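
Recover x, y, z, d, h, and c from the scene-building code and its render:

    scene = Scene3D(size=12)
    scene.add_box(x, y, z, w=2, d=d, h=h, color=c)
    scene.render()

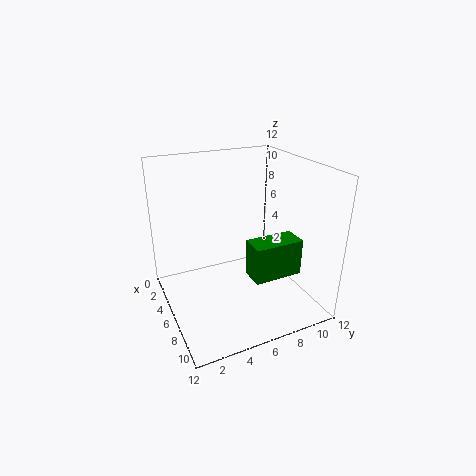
x = 7.5; y = 6; z = 3.5; d = 4; h = 3; c = 'green'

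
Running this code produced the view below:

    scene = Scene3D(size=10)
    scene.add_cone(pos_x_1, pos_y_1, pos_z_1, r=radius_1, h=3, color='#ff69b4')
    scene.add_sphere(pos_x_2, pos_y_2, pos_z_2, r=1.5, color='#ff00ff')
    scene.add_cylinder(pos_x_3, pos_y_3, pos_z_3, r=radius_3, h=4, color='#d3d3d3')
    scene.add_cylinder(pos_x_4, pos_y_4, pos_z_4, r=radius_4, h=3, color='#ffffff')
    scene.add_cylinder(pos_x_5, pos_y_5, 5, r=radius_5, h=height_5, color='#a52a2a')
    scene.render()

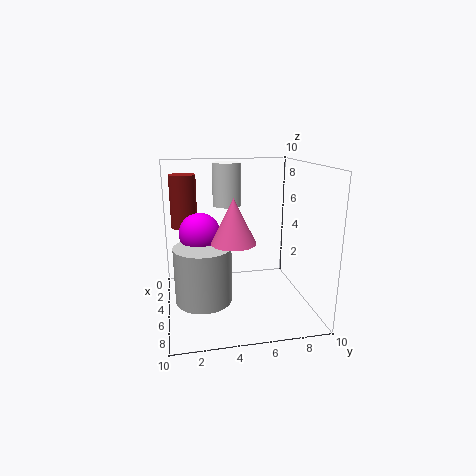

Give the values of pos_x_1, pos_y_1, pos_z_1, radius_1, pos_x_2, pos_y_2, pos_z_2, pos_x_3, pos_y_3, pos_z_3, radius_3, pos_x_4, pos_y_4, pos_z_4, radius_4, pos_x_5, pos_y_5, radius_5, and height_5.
pos_x_1 = 6; pos_y_1 = 4.5; pos_z_1 = 5; radius_1 = 1.5; pos_x_2 = 3.5; pos_y_2 = 2.5; pos_z_2 = 5; pos_x_3 = 5; pos_y_3 = 2.5; pos_z_3 = 0.5; radius_3 = 2; pos_x_4 = 3.5; pos_y_4 = 4.5; pos_z_4 = 7; radius_4 = 1; pos_x_5 = 1.5; pos_y_5 = 1.5; radius_5 = 1; height_5 = 4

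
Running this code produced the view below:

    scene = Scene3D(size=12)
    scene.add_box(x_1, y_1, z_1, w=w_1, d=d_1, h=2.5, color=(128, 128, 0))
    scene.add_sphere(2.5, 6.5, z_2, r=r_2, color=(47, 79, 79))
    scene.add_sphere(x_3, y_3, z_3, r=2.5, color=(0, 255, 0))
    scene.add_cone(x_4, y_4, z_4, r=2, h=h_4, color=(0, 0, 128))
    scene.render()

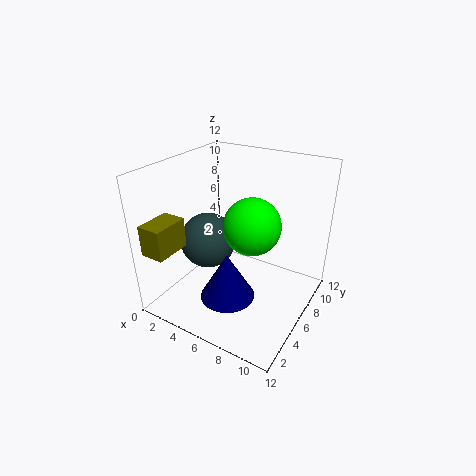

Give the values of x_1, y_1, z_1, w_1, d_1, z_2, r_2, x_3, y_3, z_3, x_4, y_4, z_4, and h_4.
x_1 = 0.5, y_1 = 0.5, z_1 = 5.5, w_1 = 2, d_1 = 3, z_2 = 4.5, r_2 = 2.5, x_3 = 6.5, y_3 = 7.5, z_3 = 6.5, x_4 = 7.5, y_4 = 2, z_4 = 3.5, h_4 = 3.5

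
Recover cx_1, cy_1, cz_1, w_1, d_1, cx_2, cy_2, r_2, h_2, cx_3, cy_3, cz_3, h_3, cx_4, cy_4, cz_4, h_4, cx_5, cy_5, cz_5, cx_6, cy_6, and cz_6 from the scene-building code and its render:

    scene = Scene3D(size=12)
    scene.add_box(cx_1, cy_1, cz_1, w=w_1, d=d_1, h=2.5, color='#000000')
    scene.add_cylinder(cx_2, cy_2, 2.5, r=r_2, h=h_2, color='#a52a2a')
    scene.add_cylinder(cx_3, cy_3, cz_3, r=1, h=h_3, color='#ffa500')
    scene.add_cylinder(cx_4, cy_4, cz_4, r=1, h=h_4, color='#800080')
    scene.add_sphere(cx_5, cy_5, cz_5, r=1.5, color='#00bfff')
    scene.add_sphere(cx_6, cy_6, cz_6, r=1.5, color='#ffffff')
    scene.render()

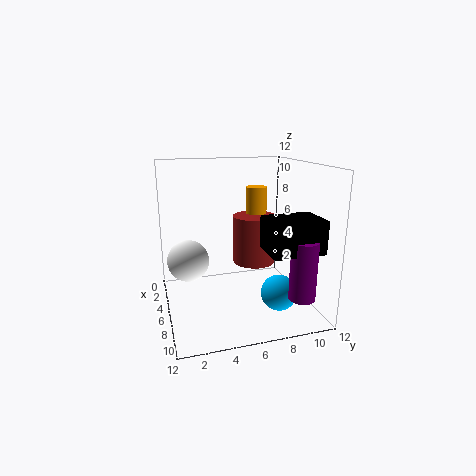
cx_1 = 8.5; cy_1 = 7; cz_1 = 6; w_1 = 3; d_1 = 4; cx_2 = 3; cy_2 = 8.5; r_2 = 2; h_2 = 4.5; cx_3 = 2; cy_3 = 9; cz_3 = 7; h_3 = 2.5; cx_4 = 11; cy_4 = 9.5; cz_4 = 2.5; h_4 = 4.5; cx_5 = 8; cy_5 = 9; cz_5 = 1.5; cx_6 = 8.5; cy_6 = 1.5; cz_6 = 5.5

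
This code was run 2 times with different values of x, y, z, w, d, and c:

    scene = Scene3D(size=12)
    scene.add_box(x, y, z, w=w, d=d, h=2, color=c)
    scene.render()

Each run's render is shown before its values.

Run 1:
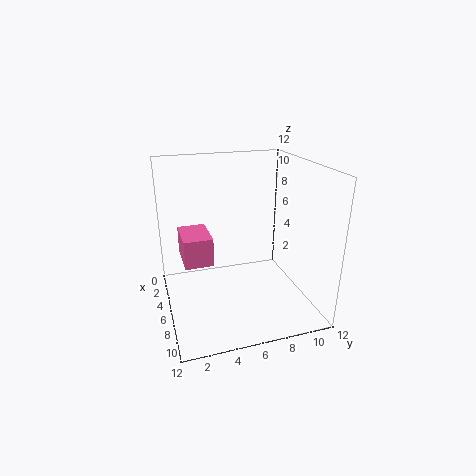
x = 7
y = 1
z = 6
w = 3
d = 2
c = 'hotpink'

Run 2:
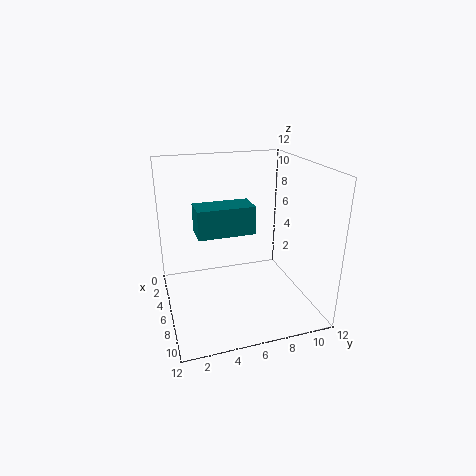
x = 8
y = 2
z = 8
w = 2
d = 4
c = 'teal'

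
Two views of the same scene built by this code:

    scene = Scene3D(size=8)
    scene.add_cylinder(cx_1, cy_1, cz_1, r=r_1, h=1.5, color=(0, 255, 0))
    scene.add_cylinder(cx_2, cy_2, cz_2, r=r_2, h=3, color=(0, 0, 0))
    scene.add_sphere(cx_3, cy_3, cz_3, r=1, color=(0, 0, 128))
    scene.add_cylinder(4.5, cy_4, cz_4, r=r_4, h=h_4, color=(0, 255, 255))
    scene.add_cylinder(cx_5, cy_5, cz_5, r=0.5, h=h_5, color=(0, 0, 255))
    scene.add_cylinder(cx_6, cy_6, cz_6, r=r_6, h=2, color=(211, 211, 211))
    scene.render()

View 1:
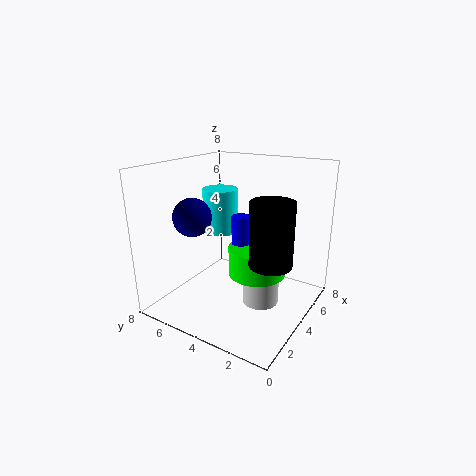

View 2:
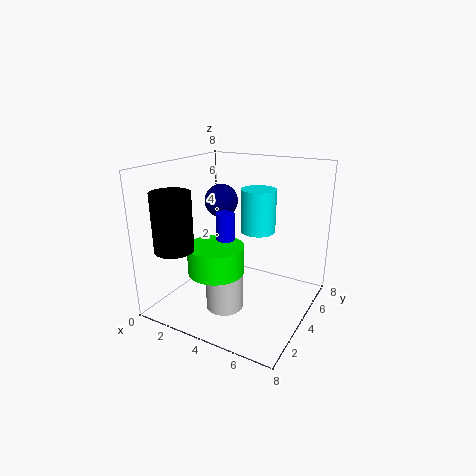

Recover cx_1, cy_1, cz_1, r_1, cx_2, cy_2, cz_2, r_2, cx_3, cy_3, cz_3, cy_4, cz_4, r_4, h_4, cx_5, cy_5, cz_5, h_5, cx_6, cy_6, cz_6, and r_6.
cx_1 = 3.5, cy_1 = 2.5, cz_1 = 2.5, r_1 = 1.5, cx_2 = 2, cy_2 = 1, cz_2 = 4, r_2 = 1, cx_3 = 2, cy_3 = 5.5, cz_3 = 5.5, cy_4 = 5.5, cz_4 = 4, r_4 = 1, h_4 = 2.5, cx_5 = 3.5, cy_5 = 3.5, cz_5 = 3, h_5 = 2.5, cx_6 = 4, cy_6 = 2.5, cz_6 = 0.5, r_6 = 1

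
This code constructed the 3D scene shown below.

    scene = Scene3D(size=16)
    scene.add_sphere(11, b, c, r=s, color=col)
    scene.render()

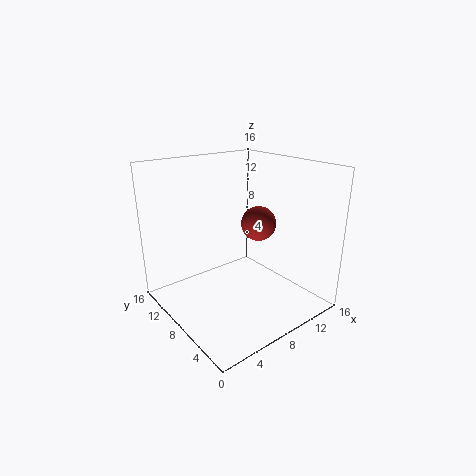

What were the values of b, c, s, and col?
b = 8, c = 9, s = 2, col = 'brown'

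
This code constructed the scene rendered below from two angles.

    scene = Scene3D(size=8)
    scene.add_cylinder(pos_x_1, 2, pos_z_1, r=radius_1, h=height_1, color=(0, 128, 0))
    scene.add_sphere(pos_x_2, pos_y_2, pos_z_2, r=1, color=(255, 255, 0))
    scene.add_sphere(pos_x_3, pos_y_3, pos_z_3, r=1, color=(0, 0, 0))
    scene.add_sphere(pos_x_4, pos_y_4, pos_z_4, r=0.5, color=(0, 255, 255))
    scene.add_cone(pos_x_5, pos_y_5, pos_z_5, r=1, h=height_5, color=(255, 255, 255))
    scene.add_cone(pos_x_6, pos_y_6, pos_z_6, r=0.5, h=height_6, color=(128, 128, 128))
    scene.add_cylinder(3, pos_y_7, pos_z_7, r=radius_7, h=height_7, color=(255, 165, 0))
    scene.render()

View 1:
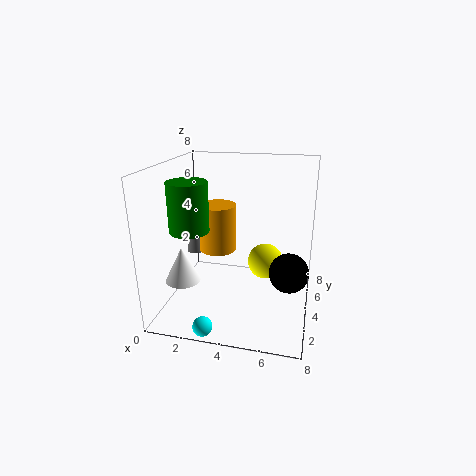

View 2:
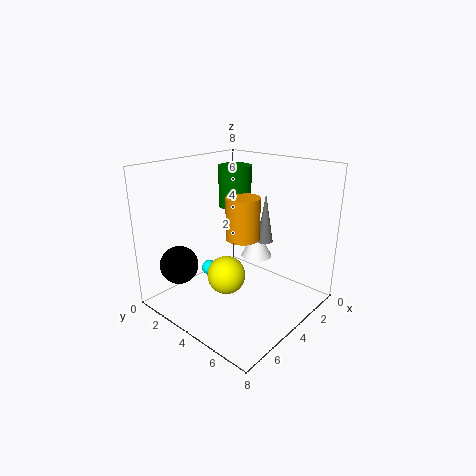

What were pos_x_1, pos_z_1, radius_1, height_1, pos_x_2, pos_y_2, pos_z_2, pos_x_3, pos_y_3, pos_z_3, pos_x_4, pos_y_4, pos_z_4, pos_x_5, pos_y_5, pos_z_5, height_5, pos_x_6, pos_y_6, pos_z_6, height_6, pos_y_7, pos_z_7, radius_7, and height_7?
pos_x_1 = 2, pos_z_1 = 5, radius_1 = 1, height_1 = 2.5, pos_x_2 = 5.5, pos_y_2 = 4.5, pos_z_2 = 2.5, pos_x_3 = 7, pos_y_3 = 2.5, pos_z_3 = 3, pos_x_4 = 3, pos_y_4 = 0.5, pos_z_4 = 0.5, pos_x_5 = 1, pos_y_5 = 3, pos_z_5 = 1.5, height_5 = 2, pos_x_6 = 1.5, pos_y_6 = 4, pos_z_6 = 3, height_6 = 3, pos_y_7 = 3.5, pos_z_7 = 3.5, radius_7 = 1, height_7 = 2.5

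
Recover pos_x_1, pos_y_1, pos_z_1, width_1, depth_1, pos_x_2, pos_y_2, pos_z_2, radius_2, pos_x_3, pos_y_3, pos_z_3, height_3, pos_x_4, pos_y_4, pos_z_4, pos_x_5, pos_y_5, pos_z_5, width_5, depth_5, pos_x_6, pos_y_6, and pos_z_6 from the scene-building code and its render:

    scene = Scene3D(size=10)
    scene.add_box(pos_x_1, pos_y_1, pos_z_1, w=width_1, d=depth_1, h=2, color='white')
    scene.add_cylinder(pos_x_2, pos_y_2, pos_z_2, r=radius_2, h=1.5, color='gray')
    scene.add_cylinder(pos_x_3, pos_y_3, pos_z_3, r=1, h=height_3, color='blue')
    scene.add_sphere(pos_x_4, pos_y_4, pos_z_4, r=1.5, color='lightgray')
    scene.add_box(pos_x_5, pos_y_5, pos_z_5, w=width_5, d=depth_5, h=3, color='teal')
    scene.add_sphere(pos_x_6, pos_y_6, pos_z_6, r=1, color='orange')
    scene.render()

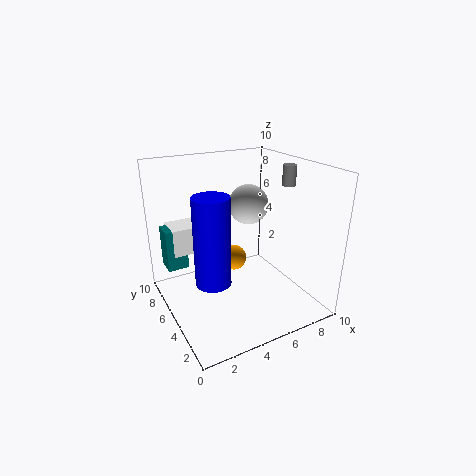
pos_x_1 = 1, pos_y_1 = 7, pos_z_1 = 3.5, width_1 = 2.5, depth_1 = 2, pos_x_2 = 9.5, pos_y_2 = 5.5, pos_z_2 = 8, radius_2 = 0.5, pos_x_3 = 1.5, pos_y_3 = 1.5, pos_z_3 = 4.5, height_3 = 5, pos_x_4 = 7, pos_y_4 = 7, pos_z_4 = 6.5, pos_x_5 = 0.5, pos_y_5 = 7, pos_z_5 = 2.5, width_5 = 1.5, depth_5 = 1.5, pos_x_6 = 6, pos_y_6 = 7.5, pos_z_6 = 2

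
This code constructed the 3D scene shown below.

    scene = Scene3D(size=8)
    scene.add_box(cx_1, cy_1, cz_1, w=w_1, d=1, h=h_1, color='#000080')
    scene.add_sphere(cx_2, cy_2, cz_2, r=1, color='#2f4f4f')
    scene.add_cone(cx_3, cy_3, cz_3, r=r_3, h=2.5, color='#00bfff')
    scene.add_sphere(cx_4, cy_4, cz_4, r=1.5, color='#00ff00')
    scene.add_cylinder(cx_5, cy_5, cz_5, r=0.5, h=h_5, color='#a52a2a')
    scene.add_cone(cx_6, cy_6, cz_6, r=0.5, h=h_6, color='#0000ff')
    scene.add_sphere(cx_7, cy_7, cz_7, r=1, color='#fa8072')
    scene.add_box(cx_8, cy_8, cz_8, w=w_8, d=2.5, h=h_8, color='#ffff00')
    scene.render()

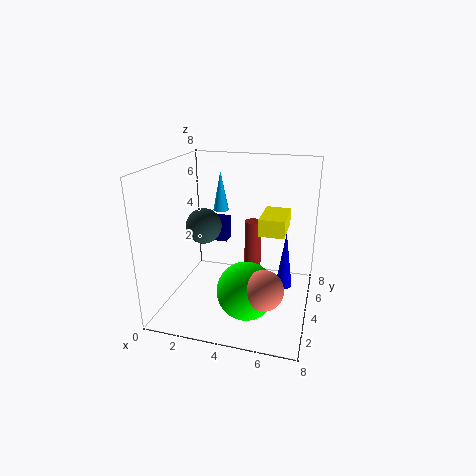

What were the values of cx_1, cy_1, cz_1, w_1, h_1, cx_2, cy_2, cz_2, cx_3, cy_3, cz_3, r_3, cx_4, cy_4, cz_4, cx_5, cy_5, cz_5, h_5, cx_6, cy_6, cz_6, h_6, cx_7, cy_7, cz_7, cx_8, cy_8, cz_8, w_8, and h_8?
cx_1 = 1
cy_1 = 6.5
cz_1 = 2.5
w_1 = 1.5
h_1 = 1.5
cx_2 = 2
cy_2 = 4
cz_2 = 4.5
cx_3 = 2
cy_3 = 7
cz_3 = 4.5
r_3 = 0.5
cx_4 = 5
cy_4 = 2
cz_4 = 2
cx_5 = 4.5
cy_5 = 5.5
cz_5 = 0.5
h_5 = 4
cx_6 = 6.5
cy_6 = 5.5
cz_6 = 0.5
h_6 = 3.5
cx_7 = 6
cy_7 = 1.5
cz_7 = 2.5
cx_8 = 5
cy_8 = 4.5
cz_8 = 4
w_8 = 1.5
h_8 = 1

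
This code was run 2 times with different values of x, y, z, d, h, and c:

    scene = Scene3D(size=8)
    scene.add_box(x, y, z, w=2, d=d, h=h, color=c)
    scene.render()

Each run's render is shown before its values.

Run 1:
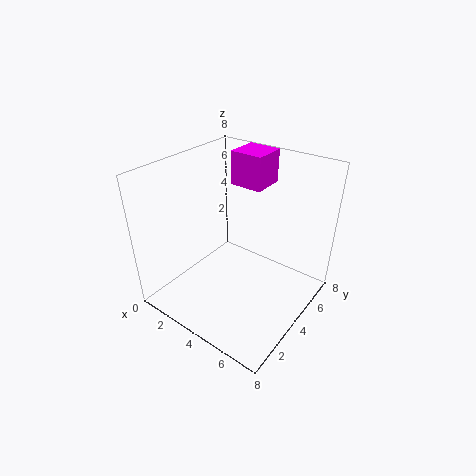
x = 2, y = 6, z = 6, d = 2, h = 2, c = 'magenta'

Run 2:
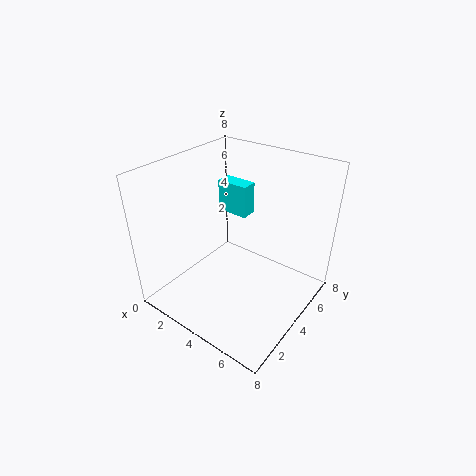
x = 1, y = 6, z = 4, d = 1, h = 2, c = 'cyan'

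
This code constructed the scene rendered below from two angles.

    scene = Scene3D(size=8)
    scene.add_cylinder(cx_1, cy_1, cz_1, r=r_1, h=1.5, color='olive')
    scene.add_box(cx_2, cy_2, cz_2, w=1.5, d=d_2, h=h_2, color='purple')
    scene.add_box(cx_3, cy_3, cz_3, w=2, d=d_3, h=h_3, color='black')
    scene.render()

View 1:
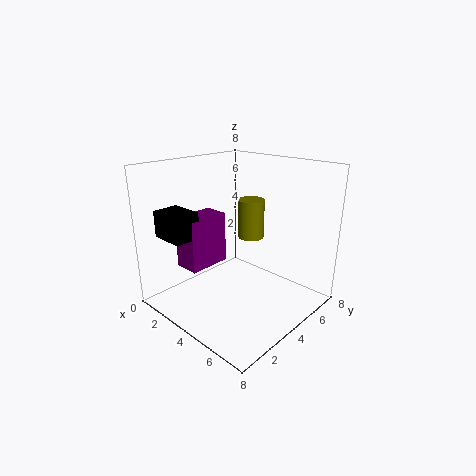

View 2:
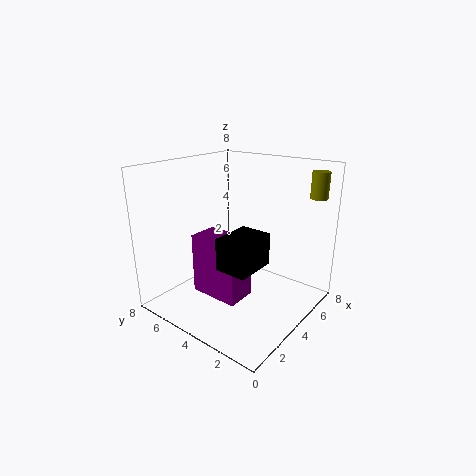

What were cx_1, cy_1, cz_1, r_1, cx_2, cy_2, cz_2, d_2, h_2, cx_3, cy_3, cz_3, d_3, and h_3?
cx_1 = 7.5
cy_1 = 1
cz_1 = 6
r_1 = 0.5
cx_2 = 1
cy_2 = 2
cz_2 = 2
d_2 = 2.5
h_2 = 3
cx_3 = 0.5
cy_3 = 1
cz_3 = 4
d_3 = 1.5
h_3 = 1.5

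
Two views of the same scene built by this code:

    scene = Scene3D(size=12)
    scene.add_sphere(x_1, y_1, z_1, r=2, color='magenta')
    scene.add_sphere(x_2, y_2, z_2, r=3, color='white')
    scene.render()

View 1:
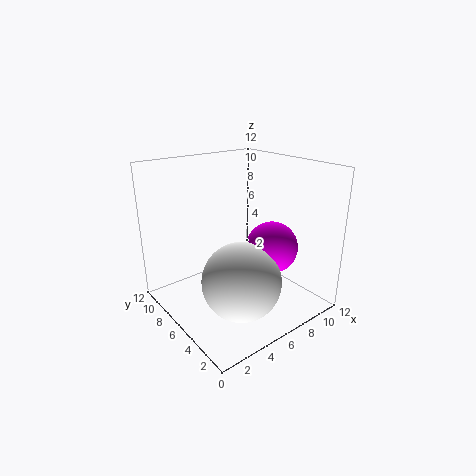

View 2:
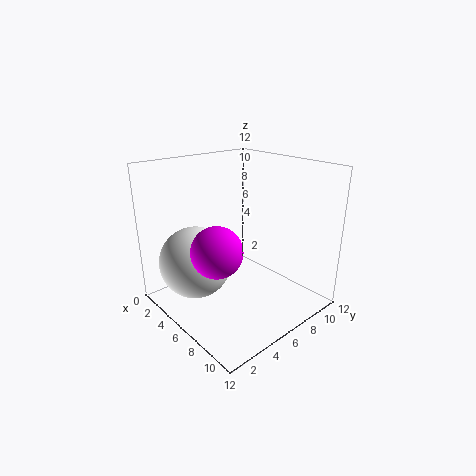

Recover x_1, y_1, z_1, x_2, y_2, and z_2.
x_1 = 7, y_1 = 3, z_1 = 6, x_2 = 4, y_2 = 3, z_2 = 4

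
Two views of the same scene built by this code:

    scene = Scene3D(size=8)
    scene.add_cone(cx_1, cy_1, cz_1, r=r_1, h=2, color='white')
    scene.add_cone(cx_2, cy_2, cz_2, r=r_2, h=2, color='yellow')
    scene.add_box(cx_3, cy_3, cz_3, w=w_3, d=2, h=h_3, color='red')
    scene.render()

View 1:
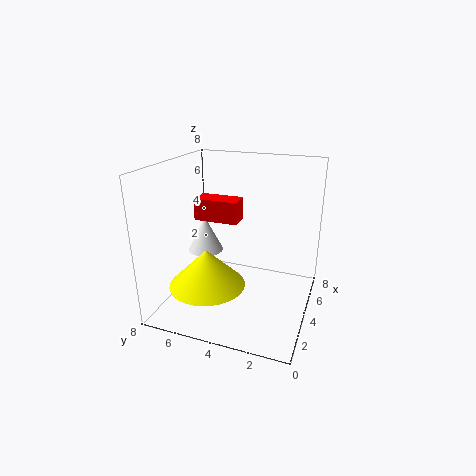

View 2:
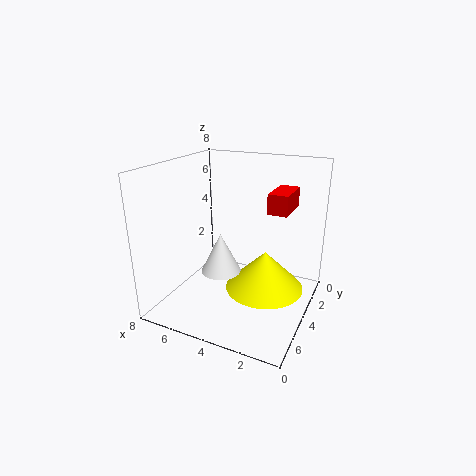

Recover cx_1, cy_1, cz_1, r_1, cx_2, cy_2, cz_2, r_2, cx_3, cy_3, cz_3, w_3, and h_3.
cx_1 = 4, cy_1 = 6, cz_1 = 3, r_1 = 1, cx_2 = 2, cy_2 = 5, cz_2 = 2, r_2 = 2, cx_3 = 1, cy_3 = 3, cz_3 = 6, w_3 = 1, h_3 = 1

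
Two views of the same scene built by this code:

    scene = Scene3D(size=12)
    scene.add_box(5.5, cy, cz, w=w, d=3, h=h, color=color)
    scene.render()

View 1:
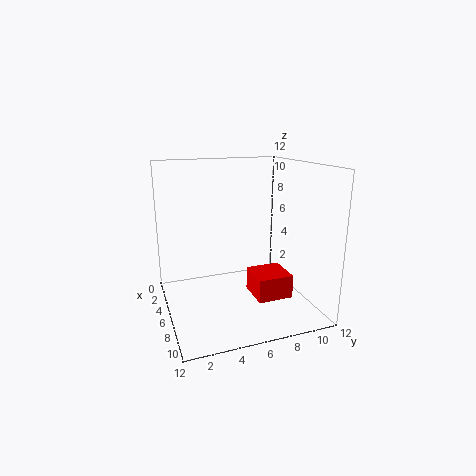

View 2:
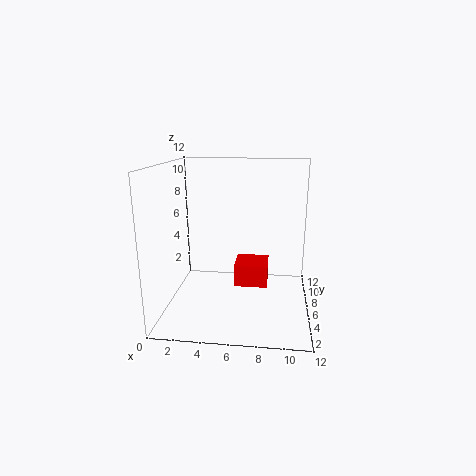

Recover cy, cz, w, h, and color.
cy = 7
cz = 1
w = 3
h = 2
color = 'red'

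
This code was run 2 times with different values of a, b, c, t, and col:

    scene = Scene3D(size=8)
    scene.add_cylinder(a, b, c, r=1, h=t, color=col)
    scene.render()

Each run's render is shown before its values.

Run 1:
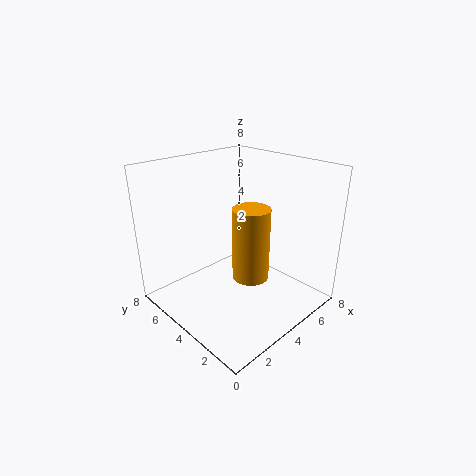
a = 4, b = 3, c = 2, t = 4, col = 'orange'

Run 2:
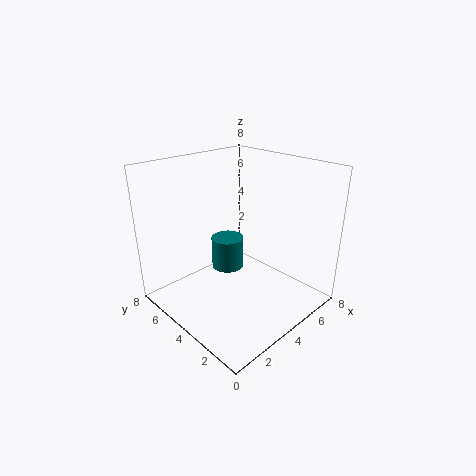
a = 5, b = 6, c = 1, t = 2, col = 'teal'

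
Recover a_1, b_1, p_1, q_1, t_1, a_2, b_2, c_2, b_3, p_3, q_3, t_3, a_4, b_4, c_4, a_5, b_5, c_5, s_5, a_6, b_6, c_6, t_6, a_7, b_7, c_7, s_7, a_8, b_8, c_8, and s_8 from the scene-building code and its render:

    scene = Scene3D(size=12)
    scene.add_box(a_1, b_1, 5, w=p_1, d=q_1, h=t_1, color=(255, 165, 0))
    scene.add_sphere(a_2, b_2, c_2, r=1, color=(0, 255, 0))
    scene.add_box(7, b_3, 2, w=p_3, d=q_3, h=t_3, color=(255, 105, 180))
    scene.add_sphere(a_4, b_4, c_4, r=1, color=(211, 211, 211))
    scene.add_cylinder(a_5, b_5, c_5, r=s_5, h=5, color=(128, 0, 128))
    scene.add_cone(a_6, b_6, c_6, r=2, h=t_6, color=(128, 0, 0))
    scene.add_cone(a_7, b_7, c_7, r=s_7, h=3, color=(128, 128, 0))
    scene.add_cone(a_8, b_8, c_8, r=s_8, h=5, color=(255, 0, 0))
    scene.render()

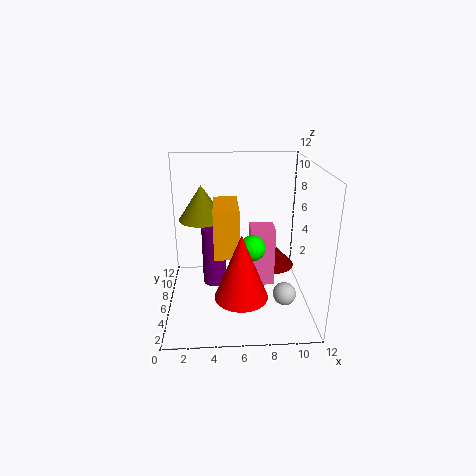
a_1 = 4, b_1 = 4, p_1 = 2, q_1 = 4, t_1 = 4, a_2 = 7, b_2 = 4, c_2 = 6, b_3 = 5, p_3 = 2, q_3 = 2, t_3 = 5, a_4 = 10, b_4 = 5, c_4 = 1, a_5 = 4, b_5 = 6, c_5 = 2, s_5 = 1, a_6 = 9, b_6 = 7, c_6 = 3, t_6 = 2, a_7 = 3, b_7 = 8, c_7 = 7, s_7 = 2, a_8 = 6, b_8 = 2, c_8 = 3, s_8 = 2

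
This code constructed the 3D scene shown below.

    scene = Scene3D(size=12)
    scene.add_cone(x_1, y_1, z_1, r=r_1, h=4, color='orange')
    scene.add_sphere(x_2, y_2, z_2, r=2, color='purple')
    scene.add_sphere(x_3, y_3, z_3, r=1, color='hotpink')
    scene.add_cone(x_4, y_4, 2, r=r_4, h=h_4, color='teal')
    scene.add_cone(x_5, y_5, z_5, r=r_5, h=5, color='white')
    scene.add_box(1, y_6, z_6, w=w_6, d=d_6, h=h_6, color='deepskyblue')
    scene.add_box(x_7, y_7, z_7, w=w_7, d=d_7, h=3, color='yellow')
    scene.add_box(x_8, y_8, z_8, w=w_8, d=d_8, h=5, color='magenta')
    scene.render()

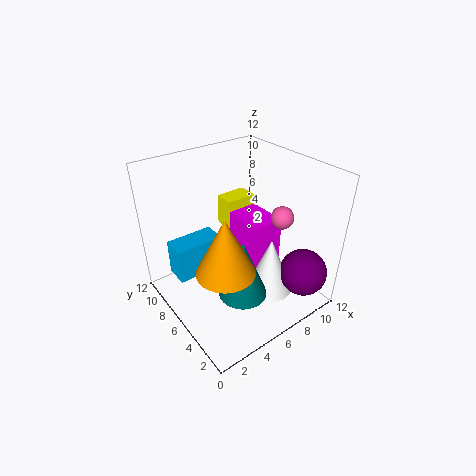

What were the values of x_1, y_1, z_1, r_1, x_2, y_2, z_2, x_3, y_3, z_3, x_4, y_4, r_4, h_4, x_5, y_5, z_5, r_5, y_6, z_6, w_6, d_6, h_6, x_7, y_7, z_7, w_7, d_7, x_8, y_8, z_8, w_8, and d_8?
x_1 = 2, y_1 = 2, z_1 = 7, r_1 = 2, x_2 = 10, y_2 = 2, z_2 = 3, x_3 = 10, y_3 = 5, z_3 = 7, x_4 = 5, y_4 = 4, r_4 = 2, h_4 = 5, x_5 = 8, y_5 = 4, z_5 = 1, r_5 = 2, y_6 = 7, z_6 = 3, w_6 = 4, d_6 = 2, h_6 = 3, x_7 = 8, y_7 = 10, z_7 = 4, w_7 = 3, d_7 = 2, x_8 = 8, y_8 = 6, z_8 = 1, w_8 = 3, d_8 = 4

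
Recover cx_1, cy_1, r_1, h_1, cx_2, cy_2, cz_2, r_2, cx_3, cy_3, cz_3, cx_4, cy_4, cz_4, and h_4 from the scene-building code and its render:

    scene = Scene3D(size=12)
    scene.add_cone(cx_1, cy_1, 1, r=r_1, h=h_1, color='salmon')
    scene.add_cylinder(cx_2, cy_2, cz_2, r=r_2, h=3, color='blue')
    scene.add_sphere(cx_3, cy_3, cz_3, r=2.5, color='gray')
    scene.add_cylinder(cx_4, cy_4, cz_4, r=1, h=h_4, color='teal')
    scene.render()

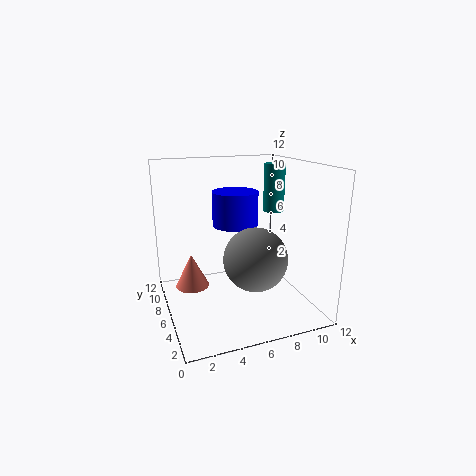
cx_1 = 2.5
cy_1 = 8.5
r_1 = 1.5
h_1 = 3
cx_2 = 6.5
cy_2 = 8
cz_2 = 6.5
r_2 = 2
cx_3 = 6.5
cy_3 = 3.5
cz_3 = 5
cx_4 = 11
cy_4 = 9.5
cz_4 = 7
h_4 = 4.5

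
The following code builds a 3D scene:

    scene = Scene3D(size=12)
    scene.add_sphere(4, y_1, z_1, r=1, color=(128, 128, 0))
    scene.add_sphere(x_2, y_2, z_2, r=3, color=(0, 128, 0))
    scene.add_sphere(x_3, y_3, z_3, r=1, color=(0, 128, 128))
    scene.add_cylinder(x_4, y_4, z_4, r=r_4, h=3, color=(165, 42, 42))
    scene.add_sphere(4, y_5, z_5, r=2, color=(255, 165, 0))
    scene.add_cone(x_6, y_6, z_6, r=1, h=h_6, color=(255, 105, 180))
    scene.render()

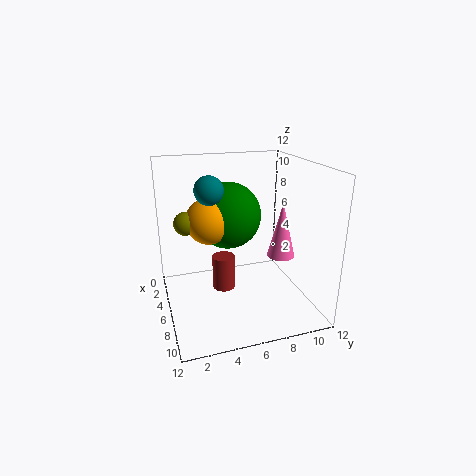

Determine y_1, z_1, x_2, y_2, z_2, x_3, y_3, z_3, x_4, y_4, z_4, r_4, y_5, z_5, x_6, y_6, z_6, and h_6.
y_1 = 2; z_1 = 7; x_2 = 3; y_2 = 6; z_2 = 7; x_3 = 9; y_3 = 3; z_3 = 11; x_4 = 5; y_4 = 5; z_4 = 1; r_4 = 1; y_5 = 4; z_5 = 7; x_6 = 10; y_6 = 8; z_6 = 6; h_6 = 4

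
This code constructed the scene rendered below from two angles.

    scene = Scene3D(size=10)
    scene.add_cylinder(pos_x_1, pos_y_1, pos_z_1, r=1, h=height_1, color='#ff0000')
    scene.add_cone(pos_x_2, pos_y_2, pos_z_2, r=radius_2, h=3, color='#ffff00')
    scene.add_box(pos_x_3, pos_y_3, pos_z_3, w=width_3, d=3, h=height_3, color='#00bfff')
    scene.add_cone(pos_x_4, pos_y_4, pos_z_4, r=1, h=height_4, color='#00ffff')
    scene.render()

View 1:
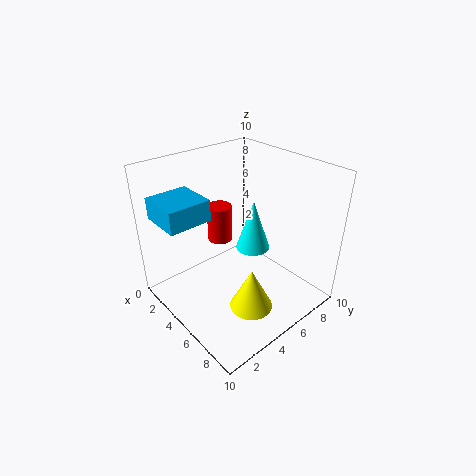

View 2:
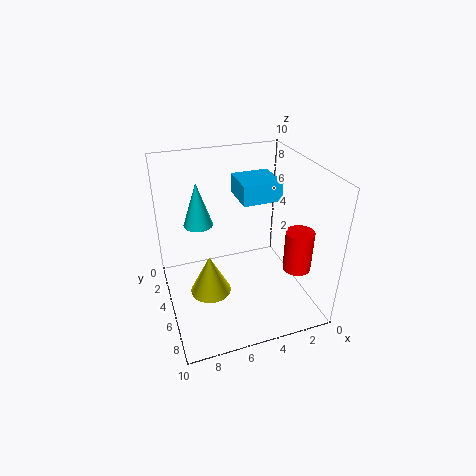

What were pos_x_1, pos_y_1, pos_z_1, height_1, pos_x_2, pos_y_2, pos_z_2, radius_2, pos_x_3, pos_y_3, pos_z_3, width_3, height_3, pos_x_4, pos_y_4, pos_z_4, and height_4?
pos_x_1 = 1
pos_y_1 = 6.5
pos_z_1 = 2.5
height_1 = 3
pos_x_2 = 7
pos_y_2 = 4.5
pos_z_2 = 0.5
radius_2 = 1.5
pos_x_3 = 1
pos_y_3 = 0.5
pos_z_3 = 6.5
width_3 = 3
height_3 = 1.5
pos_x_4 = 7.5
pos_y_4 = 4
pos_z_4 = 6
height_4 = 3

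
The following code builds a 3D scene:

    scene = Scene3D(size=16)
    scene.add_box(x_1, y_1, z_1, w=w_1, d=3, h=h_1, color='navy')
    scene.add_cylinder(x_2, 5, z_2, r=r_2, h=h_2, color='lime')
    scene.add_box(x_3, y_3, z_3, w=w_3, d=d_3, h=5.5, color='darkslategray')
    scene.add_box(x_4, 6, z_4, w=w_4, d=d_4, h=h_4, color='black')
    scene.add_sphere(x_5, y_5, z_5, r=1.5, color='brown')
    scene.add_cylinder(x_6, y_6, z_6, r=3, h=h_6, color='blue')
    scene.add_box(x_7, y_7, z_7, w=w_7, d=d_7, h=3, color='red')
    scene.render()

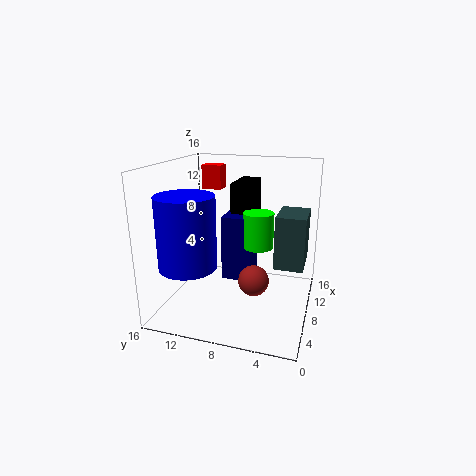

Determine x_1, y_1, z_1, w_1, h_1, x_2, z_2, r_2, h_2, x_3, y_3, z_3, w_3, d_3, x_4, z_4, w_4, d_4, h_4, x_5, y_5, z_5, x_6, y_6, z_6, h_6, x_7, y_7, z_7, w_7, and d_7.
x_1 = 4; y_1 = 5.5; z_1 = 5; w_1 = 3; h_1 = 6.5; x_2 = 5; z_2 = 8.5; r_2 = 1.5; h_2 = 3.5; x_3 = 5.5; y_3 = 0.5; z_3 = 6; w_3 = 4.5; d_3 = 3; x_4 = 5.5; z_4 = 8; w_4 = 4.5; d_4 = 2; h_4 = 6.5; x_5 = 3.5; y_5 = 5; z_5 = 5.5; x_6 = 3.5; y_6 = 12; z_6 = 6; h_6 = 7.5; x_7 = 13.5; y_7 = 12; z_7 = 12; w_7 = 2; d_7 = 2.5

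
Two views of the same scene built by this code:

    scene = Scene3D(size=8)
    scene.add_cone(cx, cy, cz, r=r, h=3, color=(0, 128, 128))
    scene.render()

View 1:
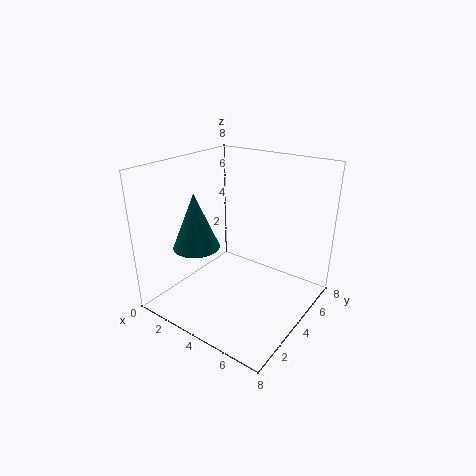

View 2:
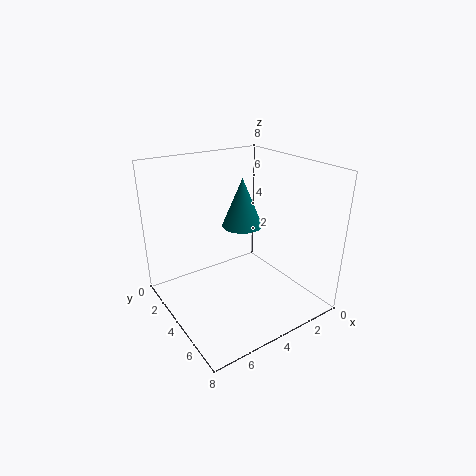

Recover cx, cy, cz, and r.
cx = 2.5
cy = 2.25
cz = 3.75
r = 1.25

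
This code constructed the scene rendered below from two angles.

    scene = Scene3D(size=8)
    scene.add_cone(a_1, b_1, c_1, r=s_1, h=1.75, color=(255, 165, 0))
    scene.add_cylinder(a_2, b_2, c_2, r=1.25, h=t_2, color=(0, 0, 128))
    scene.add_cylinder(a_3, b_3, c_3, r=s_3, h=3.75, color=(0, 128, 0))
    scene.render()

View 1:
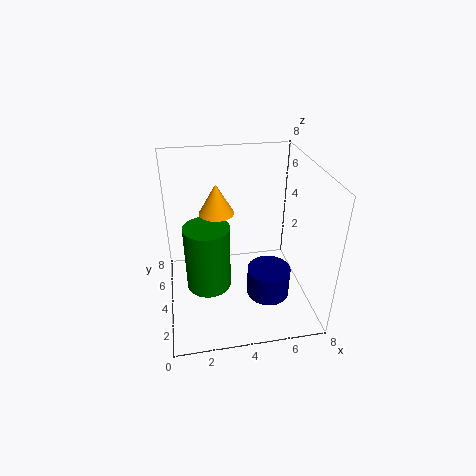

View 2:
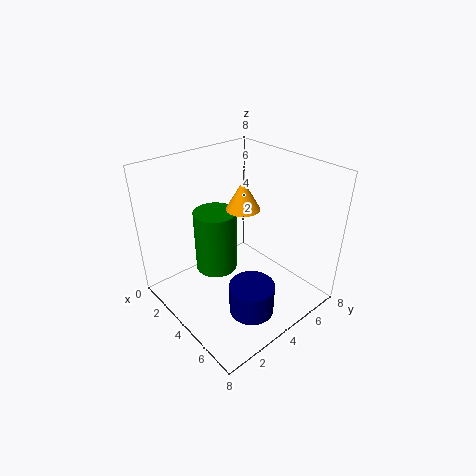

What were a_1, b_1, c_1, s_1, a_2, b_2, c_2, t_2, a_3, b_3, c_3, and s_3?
a_1 = 3
b_1 = 5.25
c_1 = 5
s_1 = 1
a_2 = 5.75
b_2 = 3.5
c_2 = 0.25
t_2 = 1.75
a_3 = 2.25
b_3 = 3.75
c_3 = 1.25
s_3 = 1.25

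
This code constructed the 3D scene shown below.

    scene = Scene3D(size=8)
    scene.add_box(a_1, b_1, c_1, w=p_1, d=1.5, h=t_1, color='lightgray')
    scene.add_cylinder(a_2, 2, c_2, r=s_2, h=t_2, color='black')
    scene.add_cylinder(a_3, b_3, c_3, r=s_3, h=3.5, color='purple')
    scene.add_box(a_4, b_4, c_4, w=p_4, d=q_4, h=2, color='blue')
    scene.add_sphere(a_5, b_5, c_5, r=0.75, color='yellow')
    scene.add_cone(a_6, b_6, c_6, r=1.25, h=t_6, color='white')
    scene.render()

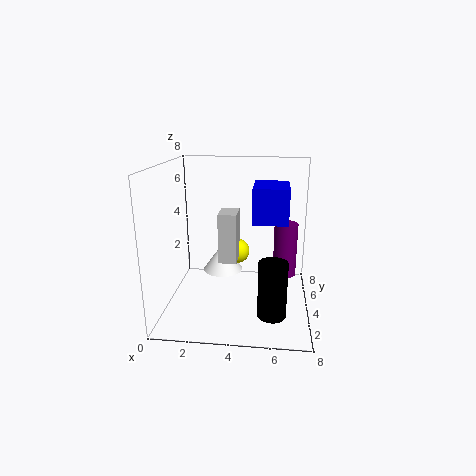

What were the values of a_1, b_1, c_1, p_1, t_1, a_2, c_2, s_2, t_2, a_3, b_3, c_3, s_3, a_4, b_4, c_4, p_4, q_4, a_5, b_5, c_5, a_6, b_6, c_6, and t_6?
a_1 = 3
b_1 = 3.25
c_1 = 2.75
p_1 = 1
t_1 = 2.75
a_2 = 6
c_2 = 0.5
s_2 = 0.75
t_2 = 3
a_3 = 6.75
b_3 = 7
c_3 = 0.5
s_3 = 0.75
a_4 = 4.75
b_4 = 4
c_4 = 4.75
p_4 = 2
q_4 = 2.75
a_5 = 3.75
b_5 = 5.75
c_5 = 2.5
a_6 = 2.75
b_6 = 6.25
c_6 = 1
t_6 = 1.75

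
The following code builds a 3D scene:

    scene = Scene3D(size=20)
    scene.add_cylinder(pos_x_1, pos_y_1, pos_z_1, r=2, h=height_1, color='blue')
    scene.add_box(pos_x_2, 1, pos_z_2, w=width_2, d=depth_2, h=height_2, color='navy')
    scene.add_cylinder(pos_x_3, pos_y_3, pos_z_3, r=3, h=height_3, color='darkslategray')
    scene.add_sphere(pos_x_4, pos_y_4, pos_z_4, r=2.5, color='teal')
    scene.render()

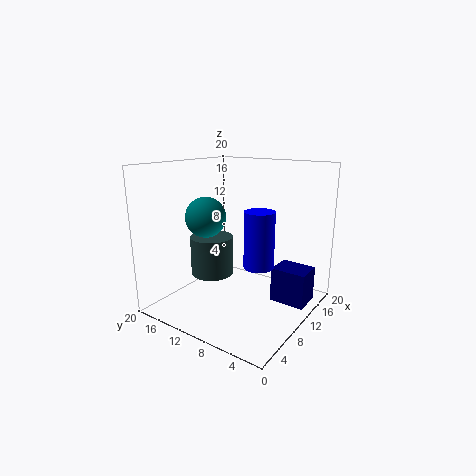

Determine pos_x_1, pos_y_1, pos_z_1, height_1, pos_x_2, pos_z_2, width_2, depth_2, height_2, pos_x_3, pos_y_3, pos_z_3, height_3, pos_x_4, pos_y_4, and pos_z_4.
pos_x_1 = 9
pos_y_1 = 6
pos_z_1 = 7
height_1 = 7.5
pos_x_2 = 12.5
pos_z_2 = 0.5
width_2 = 4
depth_2 = 5
height_2 = 5
pos_x_3 = 8.5
pos_y_3 = 13.5
pos_z_3 = 4.5
height_3 = 5.5
pos_x_4 = 4.5
pos_y_4 = 11
pos_z_4 = 14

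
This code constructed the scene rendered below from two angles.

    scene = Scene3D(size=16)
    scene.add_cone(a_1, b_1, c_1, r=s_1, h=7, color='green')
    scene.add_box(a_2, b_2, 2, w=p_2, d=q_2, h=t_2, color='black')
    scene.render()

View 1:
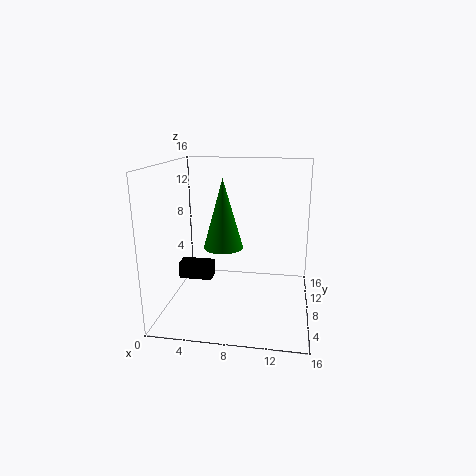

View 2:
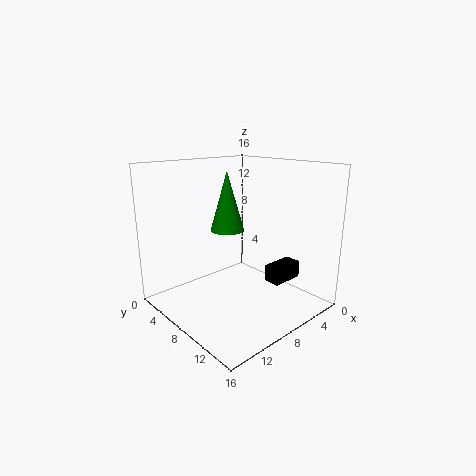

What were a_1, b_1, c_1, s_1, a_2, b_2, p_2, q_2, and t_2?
a_1 = 7; b_1 = 5; c_1 = 8; s_1 = 2; a_2 = 0.5; b_2 = 9; p_2 = 4; q_2 = 2; t_2 = 2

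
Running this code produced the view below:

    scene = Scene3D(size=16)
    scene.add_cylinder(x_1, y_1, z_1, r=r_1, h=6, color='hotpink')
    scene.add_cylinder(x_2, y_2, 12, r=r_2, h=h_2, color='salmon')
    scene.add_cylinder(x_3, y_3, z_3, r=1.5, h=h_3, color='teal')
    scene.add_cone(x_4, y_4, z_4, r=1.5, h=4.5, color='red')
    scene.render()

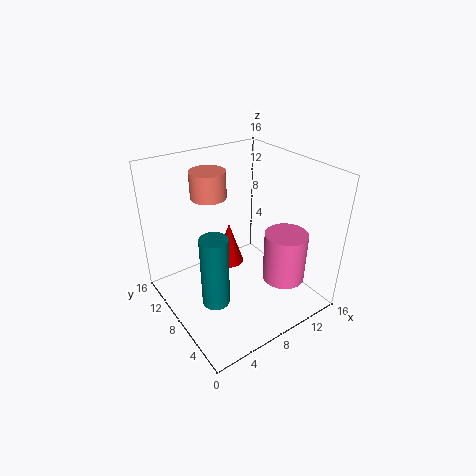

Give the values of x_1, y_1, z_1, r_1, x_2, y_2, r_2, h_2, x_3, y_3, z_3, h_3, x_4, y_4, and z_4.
x_1 = 13; y_1 = 5.5; z_1 = 2; r_1 = 2.5; x_2 = 6.5; y_2 = 11.5; r_2 = 2; h_2 = 3; x_3 = 4; y_3 = 6.5; z_3 = 2; h_3 = 8; x_4 = 6.5; y_4 = 7.5; z_4 = 6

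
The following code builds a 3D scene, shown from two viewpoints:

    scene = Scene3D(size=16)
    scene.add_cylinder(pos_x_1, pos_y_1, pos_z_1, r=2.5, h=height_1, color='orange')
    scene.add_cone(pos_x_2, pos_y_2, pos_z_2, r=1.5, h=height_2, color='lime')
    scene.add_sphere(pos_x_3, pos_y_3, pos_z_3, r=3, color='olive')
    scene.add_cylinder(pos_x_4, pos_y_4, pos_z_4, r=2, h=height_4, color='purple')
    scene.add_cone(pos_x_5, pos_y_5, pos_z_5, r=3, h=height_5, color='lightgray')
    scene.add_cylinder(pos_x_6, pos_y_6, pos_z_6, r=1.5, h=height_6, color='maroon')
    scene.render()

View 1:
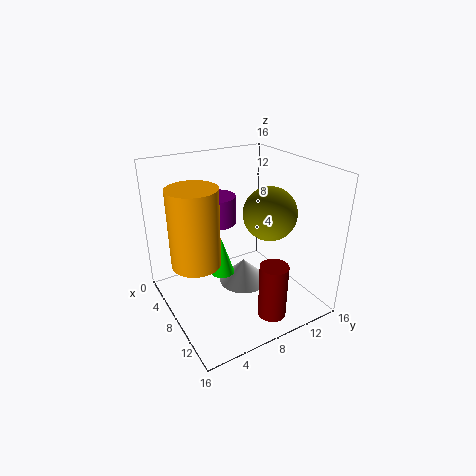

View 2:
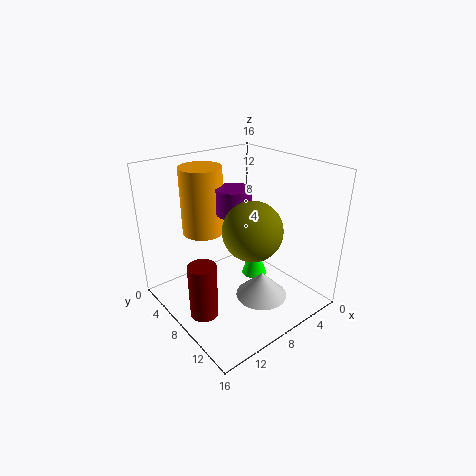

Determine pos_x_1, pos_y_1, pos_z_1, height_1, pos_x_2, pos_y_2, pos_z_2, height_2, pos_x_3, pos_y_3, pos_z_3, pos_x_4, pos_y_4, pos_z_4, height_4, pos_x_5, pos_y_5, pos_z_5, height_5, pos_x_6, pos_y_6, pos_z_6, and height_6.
pos_x_1 = 9
pos_y_1 = 2.5
pos_z_1 = 7
height_1 = 8
pos_x_2 = 5
pos_y_2 = 7.5
pos_z_2 = 2
height_2 = 4.5
pos_x_3 = 9
pos_y_3 = 11.5
pos_z_3 = 10.5
pos_x_4 = 7
pos_y_4 = 6
pos_z_4 = 10
height_4 = 3
pos_x_5 = 6
pos_y_5 = 10
pos_z_5 = 0.5
height_5 = 3
pos_x_6 = 13.5
pos_y_6 = 9
pos_z_6 = 1
height_6 = 6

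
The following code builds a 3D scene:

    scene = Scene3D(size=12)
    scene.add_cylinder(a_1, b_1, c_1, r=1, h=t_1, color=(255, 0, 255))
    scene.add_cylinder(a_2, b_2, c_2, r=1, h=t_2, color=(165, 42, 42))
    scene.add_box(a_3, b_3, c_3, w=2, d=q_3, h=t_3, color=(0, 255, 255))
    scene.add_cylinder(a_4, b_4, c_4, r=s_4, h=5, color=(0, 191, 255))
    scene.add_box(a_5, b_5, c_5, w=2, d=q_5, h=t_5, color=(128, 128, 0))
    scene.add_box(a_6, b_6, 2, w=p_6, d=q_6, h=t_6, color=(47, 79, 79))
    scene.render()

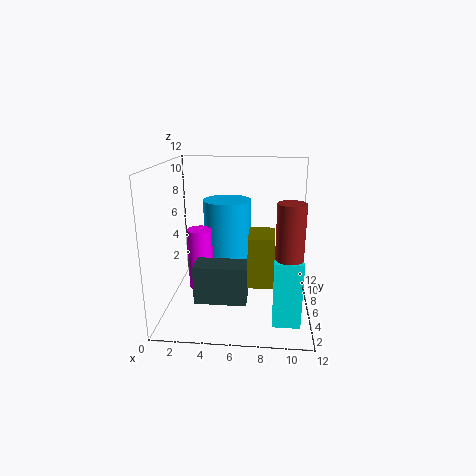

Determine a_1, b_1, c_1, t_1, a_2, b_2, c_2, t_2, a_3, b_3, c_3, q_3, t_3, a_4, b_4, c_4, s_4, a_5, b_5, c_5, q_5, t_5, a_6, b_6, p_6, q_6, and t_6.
a_1 = 3, b_1 = 5, c_1 = 2, t_1 = 5, a_2 = 10, b_2 = 2, c_2 = 4, t_2 = 6, a_3 = 9, b_3 = 1, c_3 = 1, q_3 = 2, t_3 = 5, a_4 = 5, b_4 = 7, c_4 = 4, s_4 = 2, a_5 = 7, b_5 = 3, c_5 = 3, q_5 = 3, t_5 = 4, a_6 = 3, b_6 = 2, p_6 = 4, q_6 = 2, t_6 = 3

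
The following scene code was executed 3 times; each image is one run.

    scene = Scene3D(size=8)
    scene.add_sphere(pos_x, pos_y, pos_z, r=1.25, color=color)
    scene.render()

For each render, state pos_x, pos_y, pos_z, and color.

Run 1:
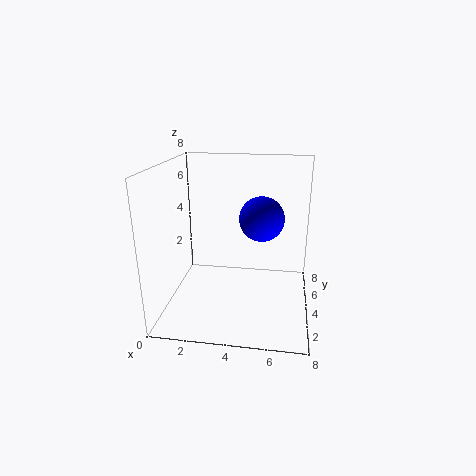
pos_x = 5.25, pos_y = 4.5, pos_z = 5, color = 'blue'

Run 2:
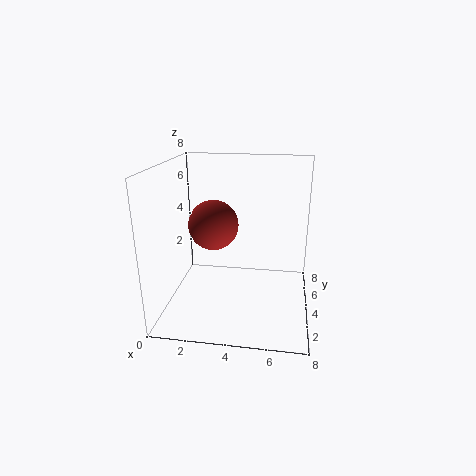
pos_x = 3, pos_y = 2.5, pos_z = 5.25, color = 'brown'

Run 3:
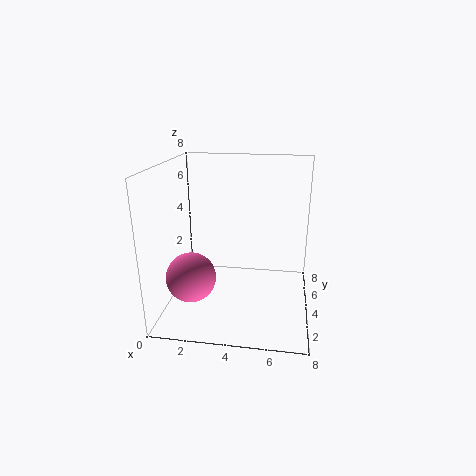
pos_x = 2, pos_y = 1.5, pos_z = 2.75, color = 'hotpink'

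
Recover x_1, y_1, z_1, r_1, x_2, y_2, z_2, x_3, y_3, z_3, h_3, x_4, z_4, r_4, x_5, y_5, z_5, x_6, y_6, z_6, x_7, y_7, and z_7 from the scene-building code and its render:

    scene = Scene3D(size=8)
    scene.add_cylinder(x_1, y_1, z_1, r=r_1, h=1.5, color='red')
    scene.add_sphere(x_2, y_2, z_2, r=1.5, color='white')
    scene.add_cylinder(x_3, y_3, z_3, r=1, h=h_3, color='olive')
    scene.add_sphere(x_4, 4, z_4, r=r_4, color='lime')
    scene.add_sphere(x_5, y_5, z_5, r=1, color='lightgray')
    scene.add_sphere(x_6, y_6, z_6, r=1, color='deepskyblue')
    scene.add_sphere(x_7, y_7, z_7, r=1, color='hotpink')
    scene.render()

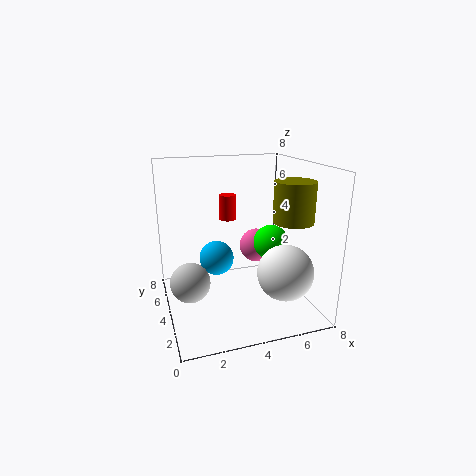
x_1 = 4, y_1 = 6, z_1 = 4.5, r_1 = 0.5, x_2 = 6, y_2 = 2, z_2 = 2.5, x_3 = 6, y_3 = 1.5, z_3 = 5.5, h_3 = 2, x_4 = 6, z_4 = 3.5, r_4 = 1, x_5 = 1, y_5 = 2.5, z_5 = 2.5, x_6 = 3, y_6 = 5, z_6 = 2.5, x_7 = 5.5, y_7 = 5, z_7 = 3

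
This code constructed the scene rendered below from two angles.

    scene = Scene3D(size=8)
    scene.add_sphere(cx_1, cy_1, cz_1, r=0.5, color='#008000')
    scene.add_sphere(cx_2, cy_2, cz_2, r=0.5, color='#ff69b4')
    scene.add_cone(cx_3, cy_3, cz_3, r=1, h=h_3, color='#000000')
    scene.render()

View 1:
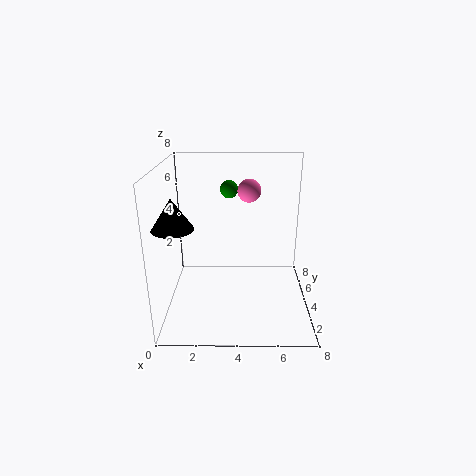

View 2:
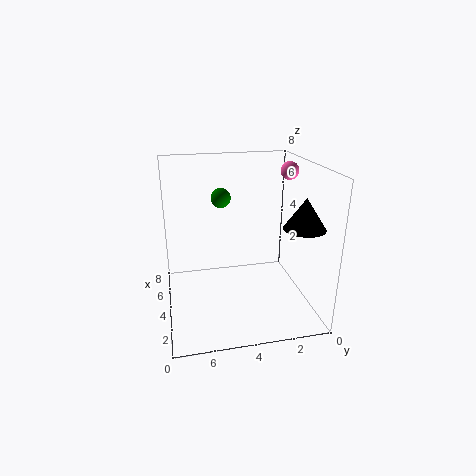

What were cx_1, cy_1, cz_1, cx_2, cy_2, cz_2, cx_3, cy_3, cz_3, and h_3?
cx_1 = 3.5; cy_1 = 5; cz_1 = 6.5; cx_2 = 4.5; cy_2 = 1; cz_2 = 7.5; cx_3 = 1; cy_3 = 1.5; cz_3 = 5.5; h_3 = 1.5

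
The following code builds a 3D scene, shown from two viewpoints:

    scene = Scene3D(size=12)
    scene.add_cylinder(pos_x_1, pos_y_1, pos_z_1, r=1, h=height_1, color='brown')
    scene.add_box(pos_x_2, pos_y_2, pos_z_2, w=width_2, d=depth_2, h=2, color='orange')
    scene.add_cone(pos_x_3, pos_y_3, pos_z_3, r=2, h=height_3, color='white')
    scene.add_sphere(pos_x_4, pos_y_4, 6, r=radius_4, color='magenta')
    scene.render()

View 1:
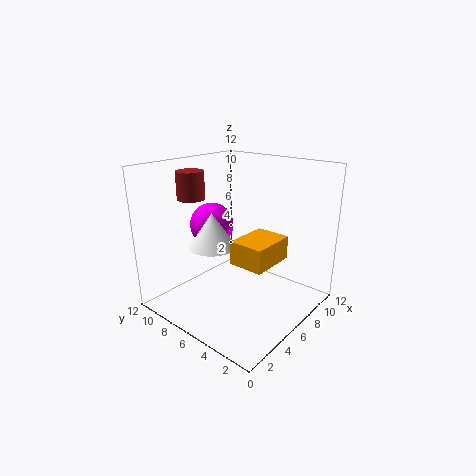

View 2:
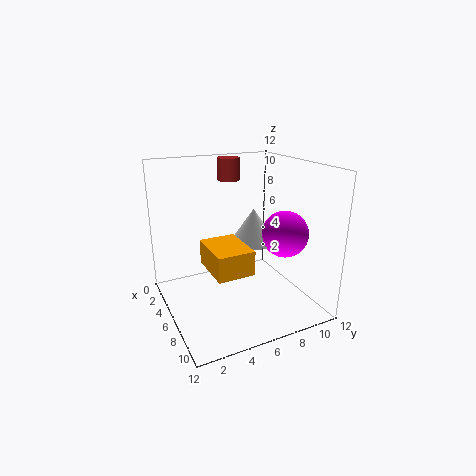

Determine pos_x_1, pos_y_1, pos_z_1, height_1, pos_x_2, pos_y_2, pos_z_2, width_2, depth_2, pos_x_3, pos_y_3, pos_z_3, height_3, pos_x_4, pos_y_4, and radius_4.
pos_x_1 = 2, pos_y_1 = 7, pos_z_1 = 10, height_1 = 2, pos_x_2 = 5, pos_y_2 = 3, pos_z_2 = 4, width_2 = 4, depth_2 = 3, pos_x_3 = 5, pos_y_3 = 8, pos_z_3 = 5, height_3 = 3, pos_x_4 = 7, pos_y_4 = 10, radius_4 = 2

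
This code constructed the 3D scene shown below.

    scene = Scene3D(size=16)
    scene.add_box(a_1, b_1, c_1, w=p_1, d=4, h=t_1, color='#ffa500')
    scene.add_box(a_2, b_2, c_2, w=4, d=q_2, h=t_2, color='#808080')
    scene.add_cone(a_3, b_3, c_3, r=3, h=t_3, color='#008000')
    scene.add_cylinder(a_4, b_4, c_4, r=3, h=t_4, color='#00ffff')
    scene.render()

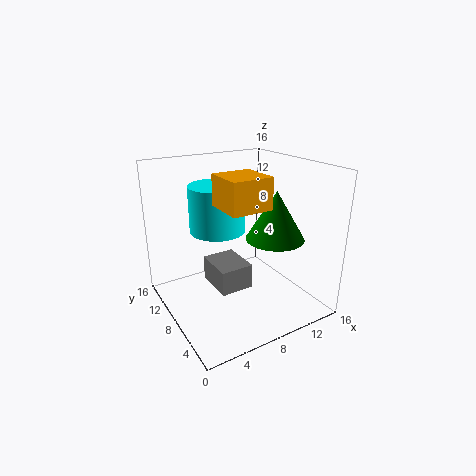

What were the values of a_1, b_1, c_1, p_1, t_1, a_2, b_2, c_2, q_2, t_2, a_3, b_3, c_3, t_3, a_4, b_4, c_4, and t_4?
a_1 = 4; b_1 = 2; c_1 = 13; p_1 = 4; t_1 = 3; a_2 = 6; b_2 = 8; c_2 = 1; q_2 = 5; t_2 = 3; a_3 = 10; b_3 = 4; c_3 = 9; t_3 = 5; a_4 = 6; b_4 = 9; c_4 = 9; t_4 = 5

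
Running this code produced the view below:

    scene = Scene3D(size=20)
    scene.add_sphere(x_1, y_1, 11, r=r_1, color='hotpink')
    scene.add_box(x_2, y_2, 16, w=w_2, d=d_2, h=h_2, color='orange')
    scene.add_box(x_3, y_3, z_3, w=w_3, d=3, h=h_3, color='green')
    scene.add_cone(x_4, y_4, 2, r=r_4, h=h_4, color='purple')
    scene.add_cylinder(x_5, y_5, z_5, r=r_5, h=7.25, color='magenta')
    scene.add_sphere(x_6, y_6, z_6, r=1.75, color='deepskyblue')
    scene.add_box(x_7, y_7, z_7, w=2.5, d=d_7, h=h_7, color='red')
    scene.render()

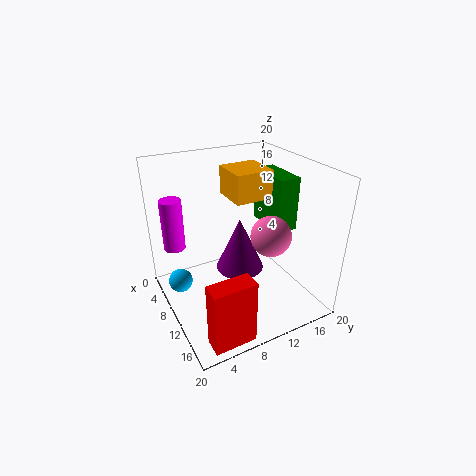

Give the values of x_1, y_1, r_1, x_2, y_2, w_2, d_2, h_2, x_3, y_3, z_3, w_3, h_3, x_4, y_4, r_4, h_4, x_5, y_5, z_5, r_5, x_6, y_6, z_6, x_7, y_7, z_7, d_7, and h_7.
x_1 = 13.25
y_1 = 13.25
r_1 = 2.75
x_2 = 7.25
y_2 = 8.75
w_2 = 5
d_2 = 5
h_2 = 3.75
x_3 = 6.25
y_3 = 14.75
z_3 = 10.75
w_3 = 6.5
h_3 = 7.5
x_4 = 6
y_4 = 12.5
r_4 = 3.75
h_4 = 8.5
x_5 = 5.5
y_5 = 2.25
z_5 = 8.25
r_5 = 1.5
x_6 = 5.75
y_6 = 2.5
z_6 = 2.5
x_7 = 17
y_7 = 2
z_7 = 0.75
d_7 = 5.5
h_7 = 8.75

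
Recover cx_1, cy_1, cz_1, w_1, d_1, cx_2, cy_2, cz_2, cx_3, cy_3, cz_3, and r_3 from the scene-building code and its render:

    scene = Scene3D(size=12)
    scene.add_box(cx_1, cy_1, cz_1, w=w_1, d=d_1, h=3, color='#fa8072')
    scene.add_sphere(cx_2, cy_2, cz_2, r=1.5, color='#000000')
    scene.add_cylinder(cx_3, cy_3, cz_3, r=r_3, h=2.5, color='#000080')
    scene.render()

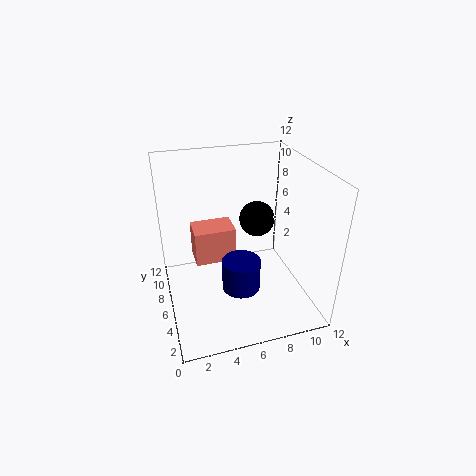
cx_1 = 2.5, cy_1 = 6.5, cz_1 = 3.5, w_1 = 3.5, d_1 = 2.5, cx_2 = 8, cy_2 = 7, cz_2 = 7, cx_3 = 5.5, cy_3 = 3.5, cz_3 = 3, r_3 = 1.5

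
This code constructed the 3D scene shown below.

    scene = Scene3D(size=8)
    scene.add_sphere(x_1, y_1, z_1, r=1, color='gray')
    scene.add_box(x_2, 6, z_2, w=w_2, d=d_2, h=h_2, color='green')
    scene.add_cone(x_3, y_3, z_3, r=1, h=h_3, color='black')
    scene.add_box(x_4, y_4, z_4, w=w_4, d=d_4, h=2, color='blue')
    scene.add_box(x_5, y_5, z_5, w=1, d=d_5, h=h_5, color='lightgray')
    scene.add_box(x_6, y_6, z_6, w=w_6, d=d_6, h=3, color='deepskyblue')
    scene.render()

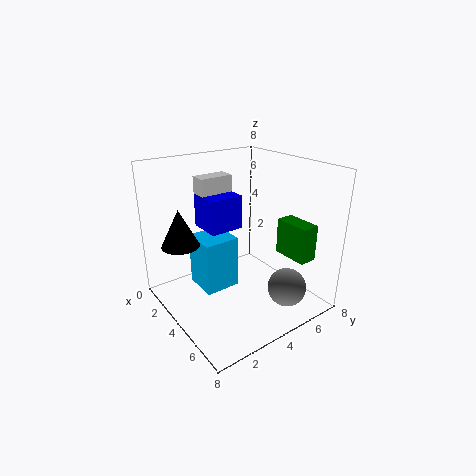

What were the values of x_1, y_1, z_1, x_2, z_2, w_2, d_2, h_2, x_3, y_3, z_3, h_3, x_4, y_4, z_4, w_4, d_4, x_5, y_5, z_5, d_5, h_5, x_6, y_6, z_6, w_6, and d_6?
x_1 = 7; y_1 = 5; z_1 = 2; x_2 = 5; z_2 = 3; w_2 = 2; d_2 = 1; h_2 = 2; x_3 = 3; y_3 = 1; z_3 = 4; h_3 = 2; x_4 = 1; y_4 = 3; z_4 = 4; w_4 = 2; d_4 = 2; x_5 = 1; y_5 = 3; z_5 = 6; d_5 = 2; h_5 = 1; x_6 = 2; y_6 = 2; z_6 = 1; w_6 = 2; d_6 = 2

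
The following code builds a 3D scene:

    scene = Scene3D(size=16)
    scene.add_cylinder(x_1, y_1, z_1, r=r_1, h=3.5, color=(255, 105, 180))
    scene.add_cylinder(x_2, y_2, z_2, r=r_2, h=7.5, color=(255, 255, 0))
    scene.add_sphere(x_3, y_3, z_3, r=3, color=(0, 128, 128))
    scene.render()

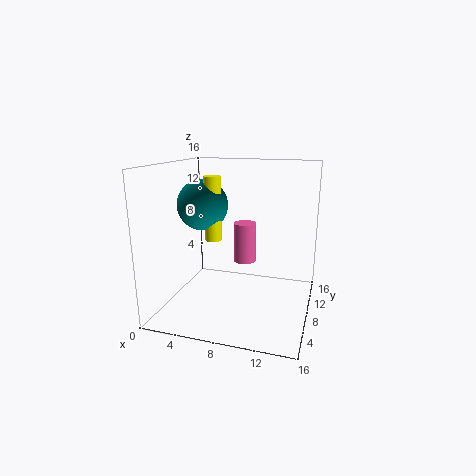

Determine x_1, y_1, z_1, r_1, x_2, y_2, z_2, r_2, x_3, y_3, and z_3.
x_1 = 10.5, y_1 = 2, z_1 = 8, r_1 = 1, x_2 = 4.5, y_2 = 9.5, z_2 = 7, r_2 = 1, x_3 = 3, y_3 = 10, z_3 = 11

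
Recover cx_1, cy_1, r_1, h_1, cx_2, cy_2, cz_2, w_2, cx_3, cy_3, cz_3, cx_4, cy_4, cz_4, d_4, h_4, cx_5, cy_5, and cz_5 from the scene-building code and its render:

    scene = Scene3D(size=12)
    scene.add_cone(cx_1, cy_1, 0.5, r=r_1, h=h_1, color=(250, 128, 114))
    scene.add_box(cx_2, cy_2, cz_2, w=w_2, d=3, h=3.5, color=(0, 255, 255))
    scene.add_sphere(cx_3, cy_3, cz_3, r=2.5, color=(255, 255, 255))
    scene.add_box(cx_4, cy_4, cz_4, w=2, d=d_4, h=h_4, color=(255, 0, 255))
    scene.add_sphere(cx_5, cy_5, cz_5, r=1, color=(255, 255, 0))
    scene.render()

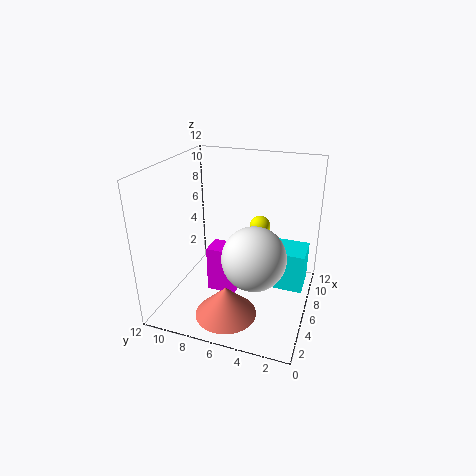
cx_1 = 3, cy_1 = 6, r_1 = 2.5, h_1 = 2.5, cx_2 = 7, cy_2 = 0.5, cz_2 = 1, w_2 = 3, cx_3 = 4, cy_3 = 4, cz_3 = 5.5, cx_4 = 5, cy_4 = 6, cz_4 = 1, d_4 = 2.5, h_4 = 4, cx_5 = 11, cy_5 = 5.5, cz_5 = 5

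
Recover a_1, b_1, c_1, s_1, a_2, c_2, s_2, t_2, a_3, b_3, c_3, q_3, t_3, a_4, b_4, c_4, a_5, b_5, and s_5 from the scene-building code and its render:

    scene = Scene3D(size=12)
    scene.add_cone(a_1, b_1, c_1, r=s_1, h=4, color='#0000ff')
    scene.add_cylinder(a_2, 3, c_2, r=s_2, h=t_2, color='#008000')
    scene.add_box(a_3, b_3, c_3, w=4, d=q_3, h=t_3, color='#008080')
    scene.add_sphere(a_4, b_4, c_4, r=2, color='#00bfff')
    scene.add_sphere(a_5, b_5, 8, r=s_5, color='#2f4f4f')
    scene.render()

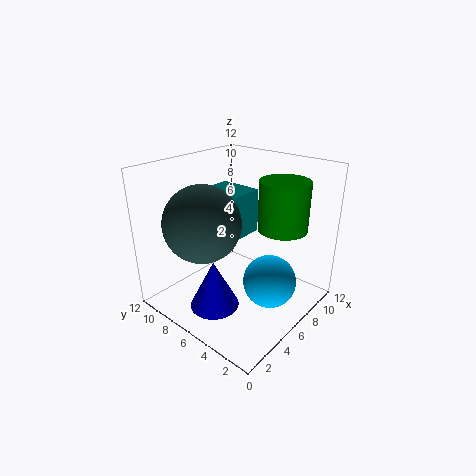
a_1 = 3, b_1 = 6, c_1 = 1, s_1 = 2, a_2 = 8, c_2 = 7, s_2 = 2, t_2 = 4, a_3 = 6, b_3 = 7, c_3 = 5, q_3 = 4, t_3 = 4, a_4 = 5, b_4 = 2, c_4 = 4, a_5 = 3, b_5 = 7, s_5 = 3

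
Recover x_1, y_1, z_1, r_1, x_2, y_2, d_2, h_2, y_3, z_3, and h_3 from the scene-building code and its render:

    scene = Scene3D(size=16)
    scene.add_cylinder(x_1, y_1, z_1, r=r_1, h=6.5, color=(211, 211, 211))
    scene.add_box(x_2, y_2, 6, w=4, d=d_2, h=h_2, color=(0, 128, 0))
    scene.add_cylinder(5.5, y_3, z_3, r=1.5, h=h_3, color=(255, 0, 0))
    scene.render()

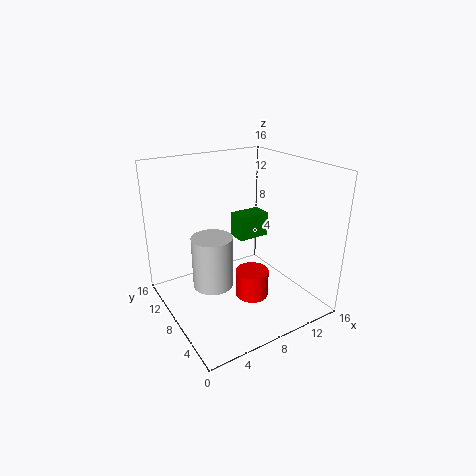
x_1 = 6.5, y_1 = 11.5, z_1 = 0.5, r_1 = 2.5, x_2 = 10, y_2 = 10.5, d_2 = 2.5, h_2 = 3, y_3 = 1.5, z_3 = 5.5, h_3 = 2.5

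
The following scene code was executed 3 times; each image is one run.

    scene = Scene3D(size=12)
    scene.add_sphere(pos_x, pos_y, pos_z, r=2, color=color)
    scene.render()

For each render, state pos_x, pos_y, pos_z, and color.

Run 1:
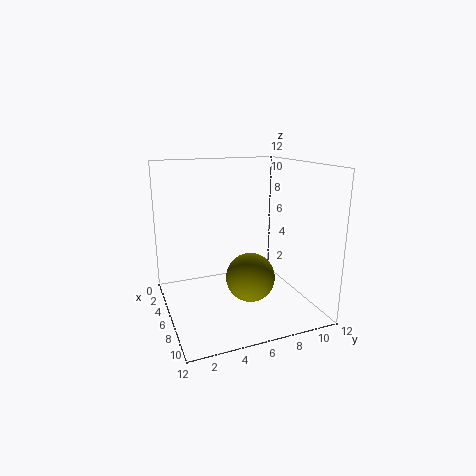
pos_x = 7.5
pos_y = 6.5
pos_z = 3
color = 'olive'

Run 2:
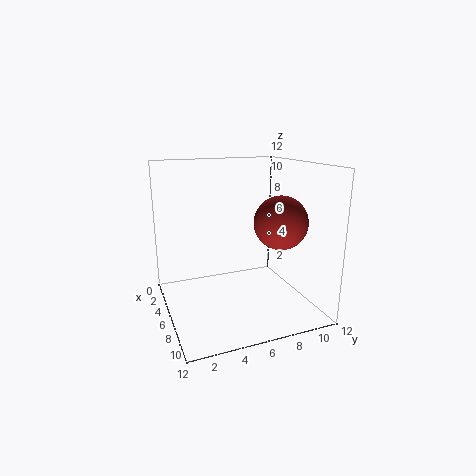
pos_x = 9.5
pos_y = 8
pos_z = 8
color = 'brown'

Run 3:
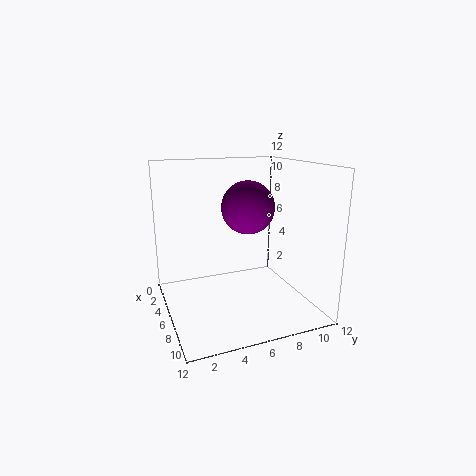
pos_x = 8
pos_y = 6
pos_z = 9
color = 'purple'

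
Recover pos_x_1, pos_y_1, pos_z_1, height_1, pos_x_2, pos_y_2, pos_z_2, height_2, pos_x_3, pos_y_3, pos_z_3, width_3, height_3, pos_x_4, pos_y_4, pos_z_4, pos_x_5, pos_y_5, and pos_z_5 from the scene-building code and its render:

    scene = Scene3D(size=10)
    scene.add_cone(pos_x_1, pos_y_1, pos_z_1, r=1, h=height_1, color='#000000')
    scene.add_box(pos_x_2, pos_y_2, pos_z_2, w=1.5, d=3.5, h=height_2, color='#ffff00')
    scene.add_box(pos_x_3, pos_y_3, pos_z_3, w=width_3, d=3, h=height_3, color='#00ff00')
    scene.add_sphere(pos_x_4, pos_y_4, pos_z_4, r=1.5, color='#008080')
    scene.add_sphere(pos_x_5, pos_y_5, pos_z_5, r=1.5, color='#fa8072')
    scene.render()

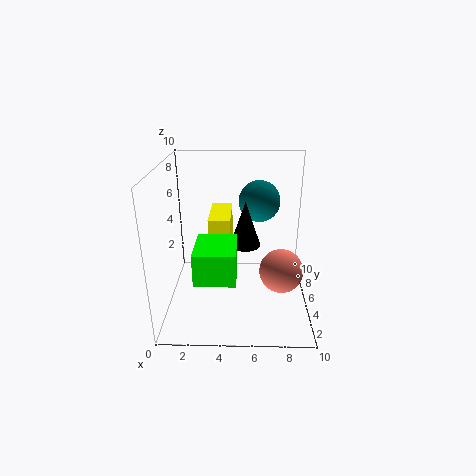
pos_x_1 = 5.5
pos_y_1 = 4
pos_z_1 = 5
height_1 = 3
pos_x_2 = 3
pos_y_2 = 4.5
pos_z_2 = 3.5
height_2 = 3
pos_x_3 = 2.5
pos_y_3 = 0.5
pos_z_3 = 4
width_3 = 2.5
height_3 = 2
pos_x_4 = 6.5
pos_y_4 = 7
pos_z_4 = 7
pos_x_5 = 8
pos_y_5 = 4
pos_z_5 = 3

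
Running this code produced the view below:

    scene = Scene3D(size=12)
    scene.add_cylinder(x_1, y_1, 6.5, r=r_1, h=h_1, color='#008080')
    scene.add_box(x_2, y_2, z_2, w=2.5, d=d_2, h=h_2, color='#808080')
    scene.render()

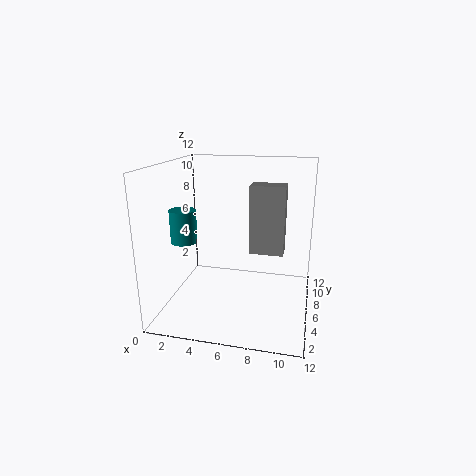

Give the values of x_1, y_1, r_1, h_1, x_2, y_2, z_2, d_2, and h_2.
x_1 = 2.5; y_1 = 3; r_1 = 1; h_1 = 2.5; x_2 = 7.5; y_2 = 3; z_2 = 6; d_2 = 1.5; h_2 = 5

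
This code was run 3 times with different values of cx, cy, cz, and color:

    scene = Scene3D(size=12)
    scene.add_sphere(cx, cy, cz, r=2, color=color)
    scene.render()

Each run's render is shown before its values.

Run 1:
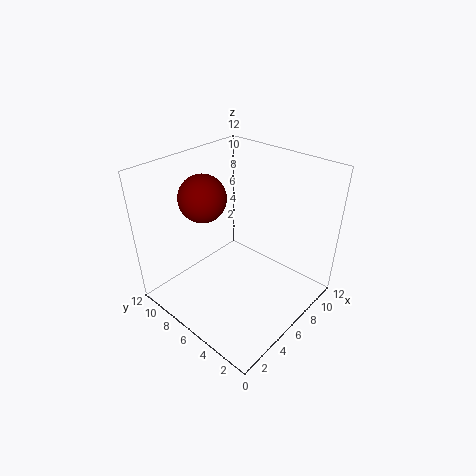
cx = 5, cy = 9, cz = 9, color = 'maroon'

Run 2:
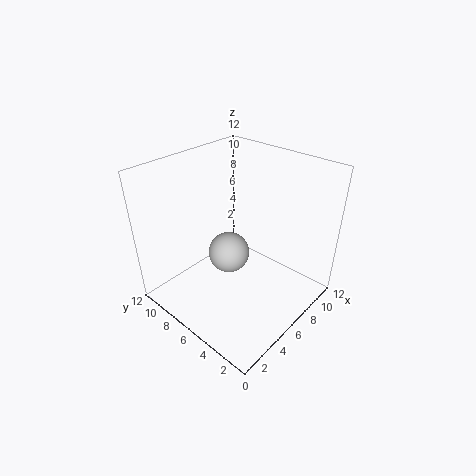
cx = 8, cy = 9, cz = 2, color = 'lightgray'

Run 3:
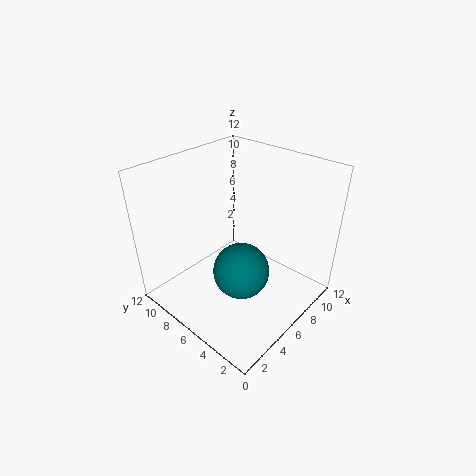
cx = 3, cy = 3, cz = 6, color = 'teal'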